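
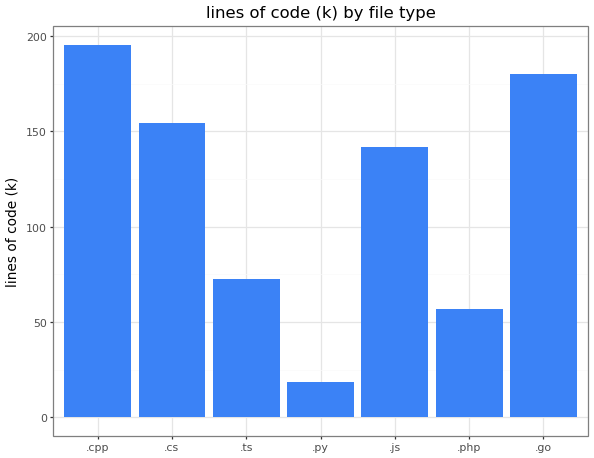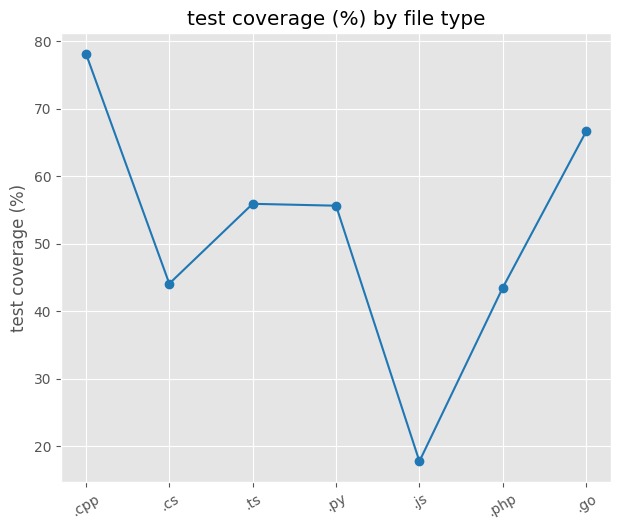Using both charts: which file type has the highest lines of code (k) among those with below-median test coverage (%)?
.cs

Chart 2 median test coverage (%) ≈ 60; below-median file types: .cs, .js, .php. Among those, .cs has the highest lines of code (k) (≈ 160).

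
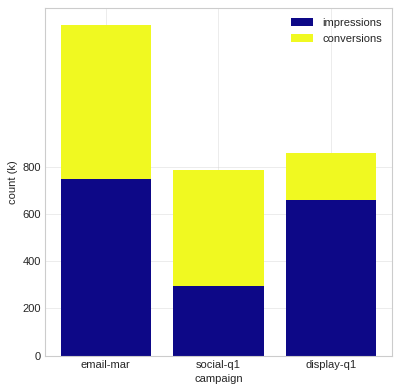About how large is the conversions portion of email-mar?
conversions top ≈ 1400, bottom ≈ 800; segment ≈ 600.

≈ 600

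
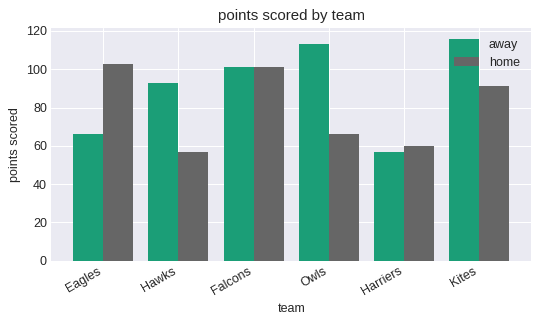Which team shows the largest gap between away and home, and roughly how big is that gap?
Owls, ≈ 40

Owls: away ≈ 110, home ≈ 70 → gap ≈ 40. Next-largest (Eagles) is only ≈ 30.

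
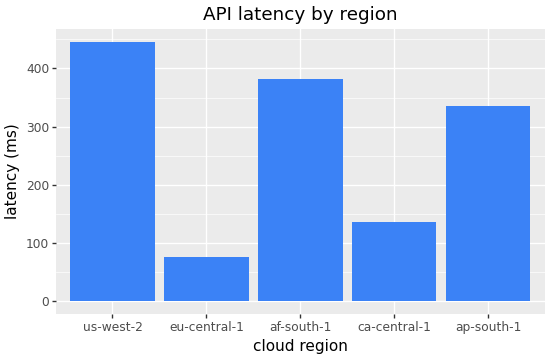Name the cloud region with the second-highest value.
Top 3: us-west-2 ≈ 450, af-south-1 ≈ 400, ap-south-1 ≈ 350.

af-south-1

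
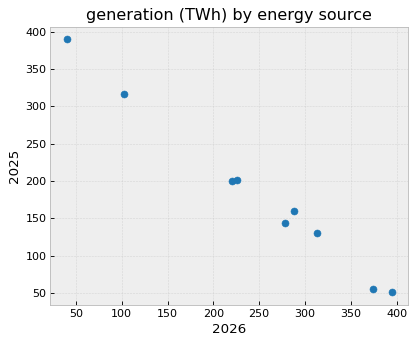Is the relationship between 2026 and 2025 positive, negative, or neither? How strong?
negative, strong

Points are negatively correlated; strong (|r| ≈ 1.0).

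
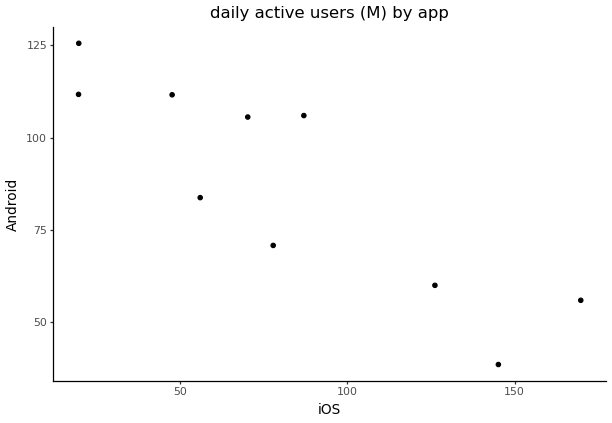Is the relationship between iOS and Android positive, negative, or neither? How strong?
Points are negatively correlated; strong (|r| ≈ 0.9).

negative, strong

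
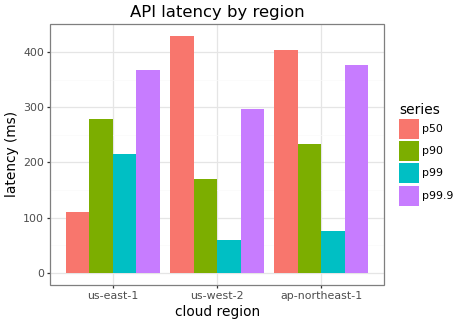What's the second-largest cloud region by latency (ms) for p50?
ap-northeast-1

Top 3 for p50: us-west-2 ≈ 450, ap-northeast-1 ≈ 400, us-east-1 ≈ 100.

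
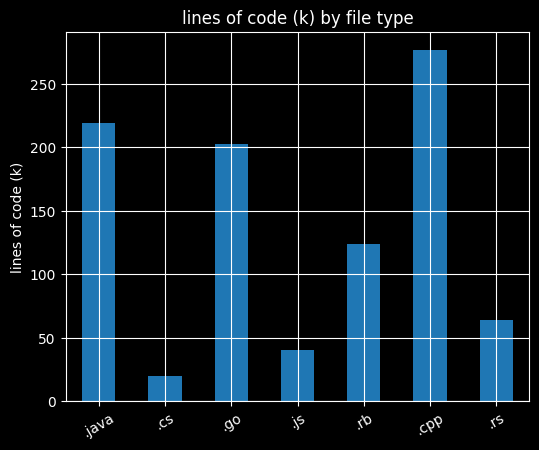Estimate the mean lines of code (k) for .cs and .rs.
(25 + 75) / 2 ≈ 50.

≈ 50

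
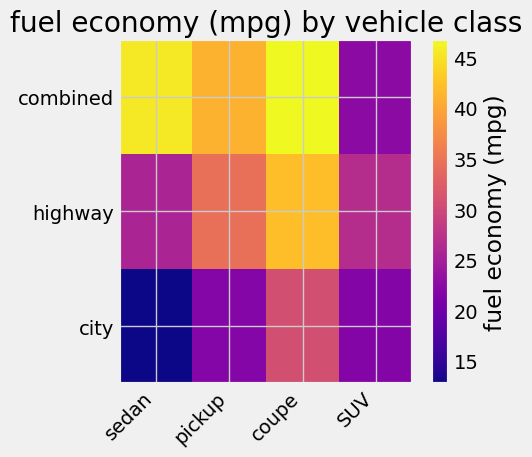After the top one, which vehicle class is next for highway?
pickup

Top 3 for highway: coupe ≈ 40, pickup ≈ 35, SUV ≈ 25.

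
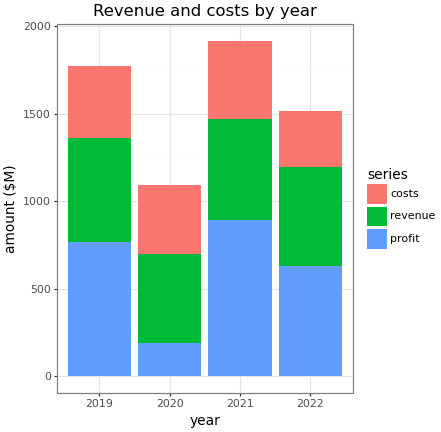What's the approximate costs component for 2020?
costs top ≈ 1000, bottom ≈ 600; segment ≈ 400.

≈ 400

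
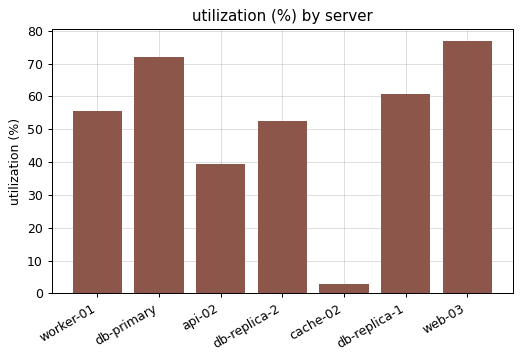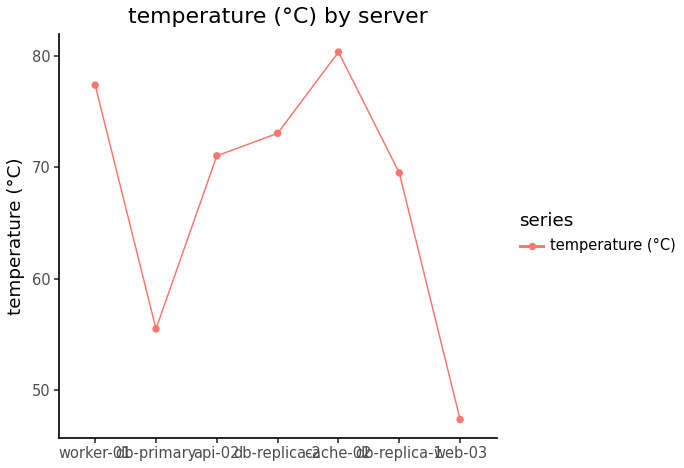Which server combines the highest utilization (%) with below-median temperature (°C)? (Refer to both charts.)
web-03

Chart 2 median temperature (°C) ≈ 70; below-median servers: db-primary, db-replica-1, web-03. Among those, web-03 has the highest utilization (%) (≈ 80).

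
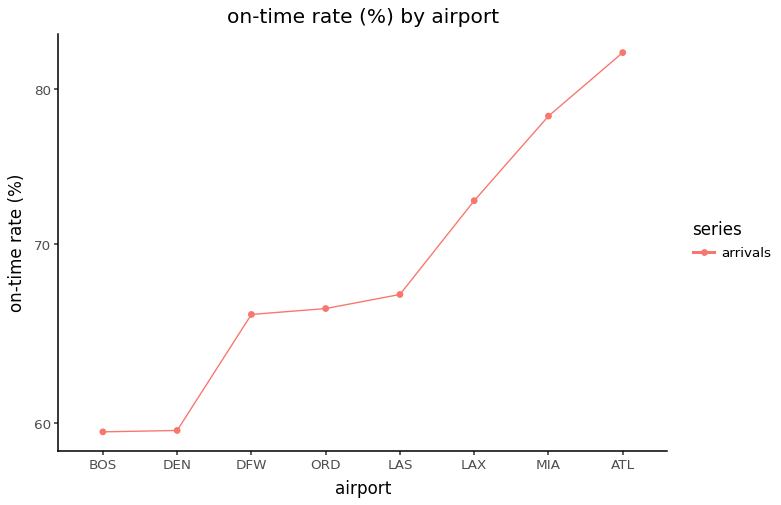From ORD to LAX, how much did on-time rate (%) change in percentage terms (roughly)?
≈ +9.1%

ORD ≈ 66, LAX ≈ 72; (72 − 66) / 66 ≈ +9.1%.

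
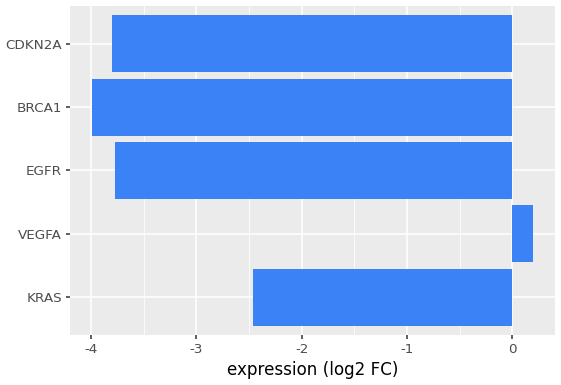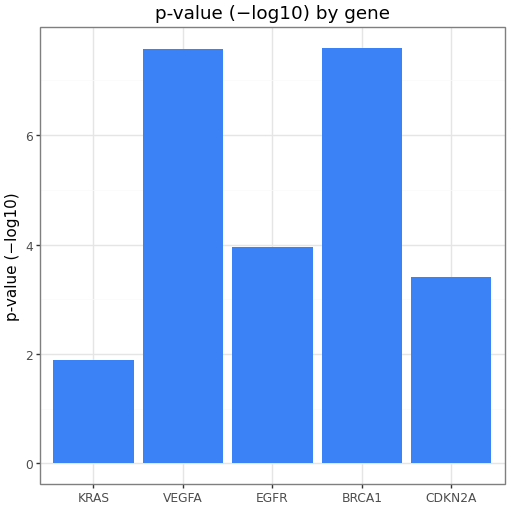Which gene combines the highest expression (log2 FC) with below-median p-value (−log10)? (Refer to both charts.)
Chart 2 median p-value (−log10) ≈ 4; below-median genes: KRAS, CDKN2A. Among those, KRAS has the highest expression (log2 FC) (≈ -2.46).

KRAS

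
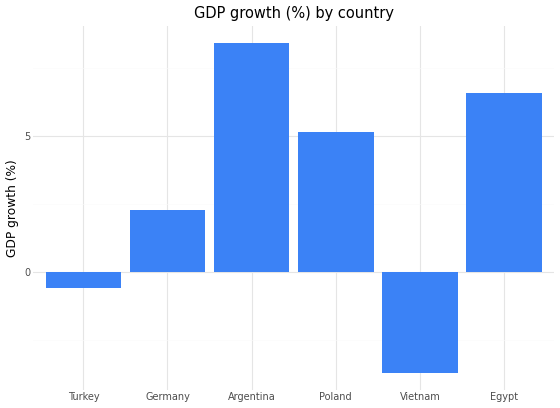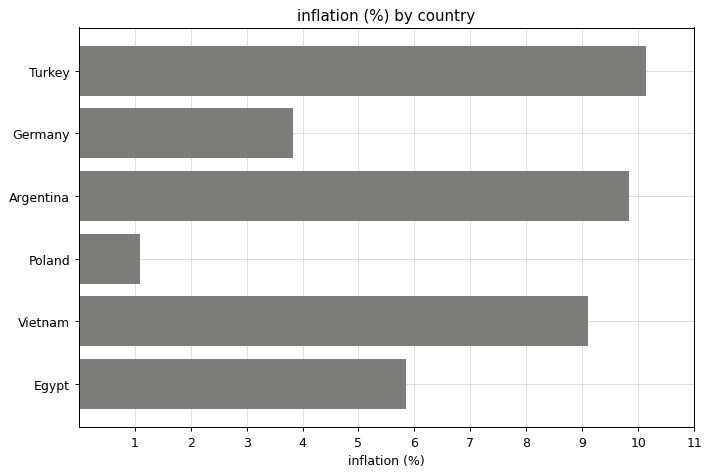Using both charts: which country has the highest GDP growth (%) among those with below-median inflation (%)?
Chart 2 median inflation (%) ≈ 7; below-median countries: Germany, Poland, Egypt. Among those, Egypt has the highest GDP growth (%) (≈ 7).

Egypt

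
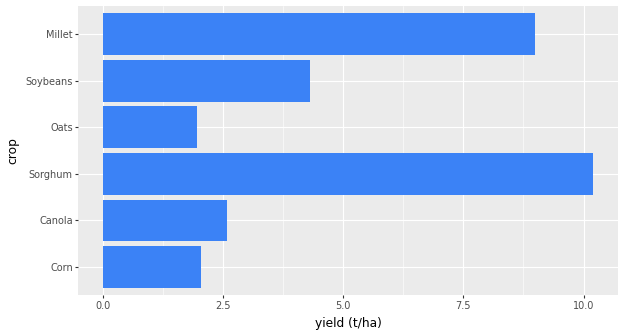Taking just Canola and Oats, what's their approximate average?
(3 + 2) / 2 ≈ 2.

≈ 2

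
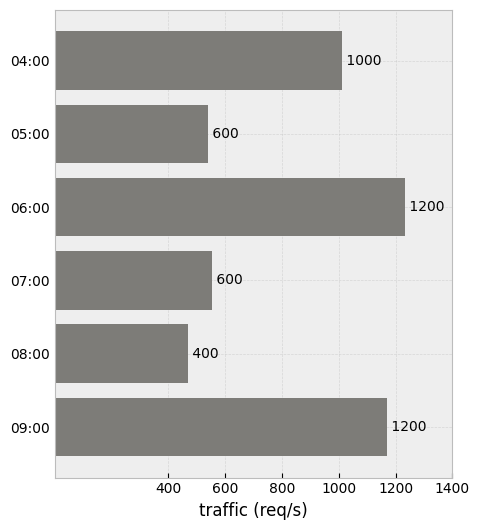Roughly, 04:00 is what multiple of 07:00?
04:00 ≈ 1000, 07:00 ≈ 600; 1000/600 ≈ 1.67.

≈ 1.67×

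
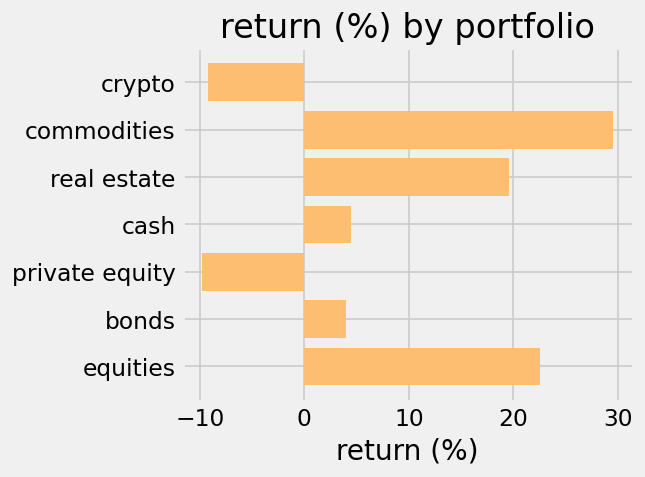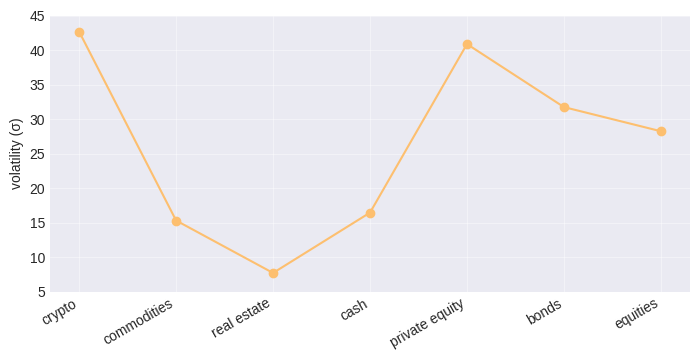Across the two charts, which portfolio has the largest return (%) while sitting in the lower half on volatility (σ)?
commodities

Chart 2 median volatility (σ) ≈ 30; below-median portfolios: commodities, real estate, cash. Among those, commodities has the highest return (%) (≈ 30).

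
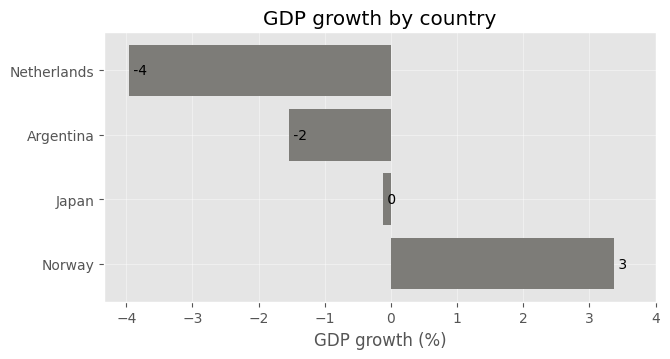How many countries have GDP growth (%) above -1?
Above -1: Japan, Norway.

2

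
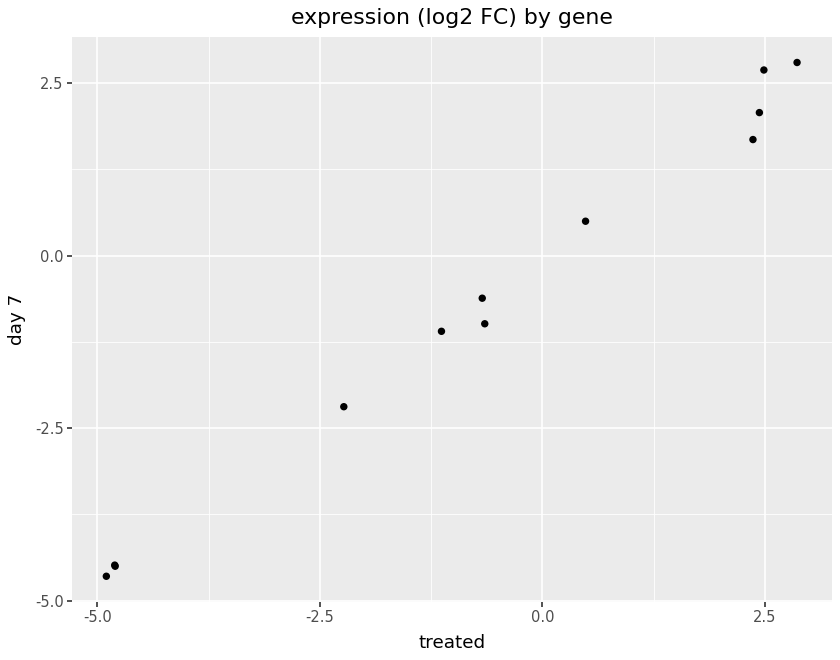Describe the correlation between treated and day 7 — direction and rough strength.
Points are positively correlated; strong (|r| ≈ 1.0).

positive, strong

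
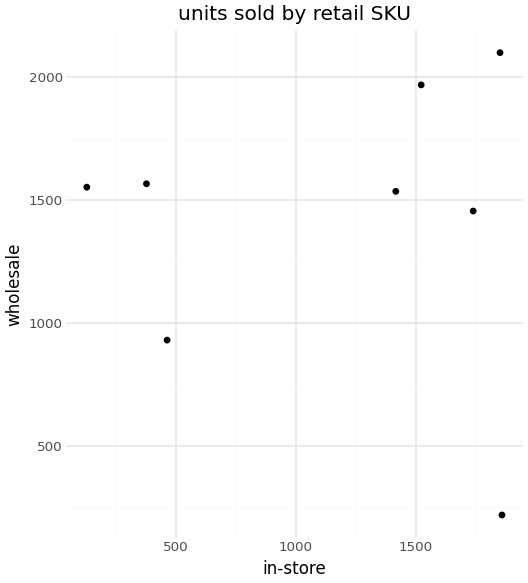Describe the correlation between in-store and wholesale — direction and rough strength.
no clear correlation

Points are roughly uncorrelated; weak (|r| ≈ 0.0).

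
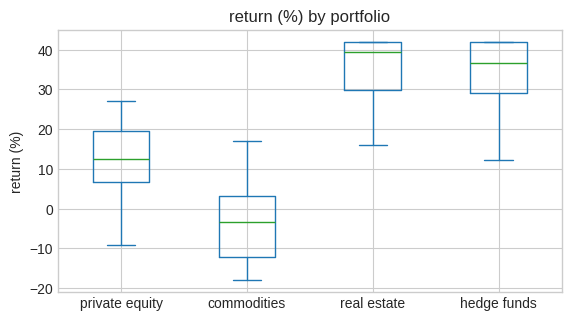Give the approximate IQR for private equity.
≈ 15

Q3 ≈ 20, Q1 ≈ 5; IQR ≈ 15.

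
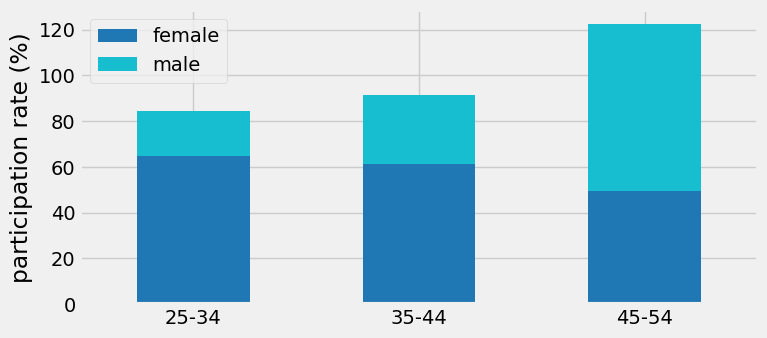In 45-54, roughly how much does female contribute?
female top ≈ 40, bottom ≈ 0; segment ≈ 40.

≈ 40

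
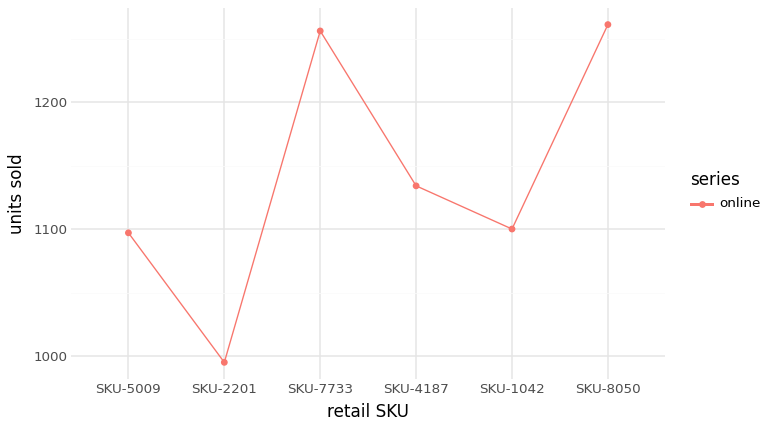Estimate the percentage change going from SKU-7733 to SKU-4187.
SKU-7733 ≈ 1250, SKU-4187 ≈ 1125; (1125 − 1250) / 1250 ≈ -10%.

≈ -10%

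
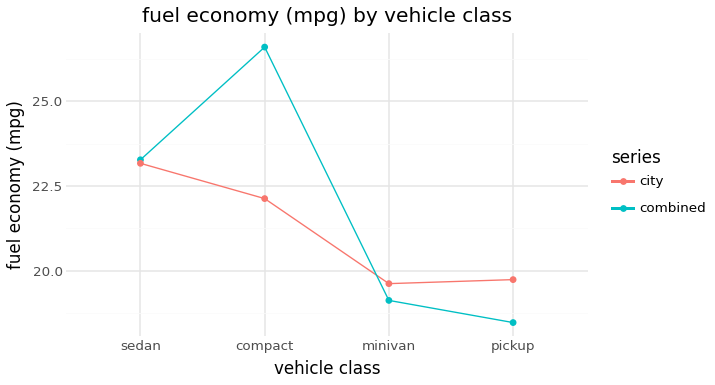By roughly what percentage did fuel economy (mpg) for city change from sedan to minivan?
≈ -13%

sedan ≈ 23, minivan ≈ 20; (20 − 23) / 23 ≈ -13%.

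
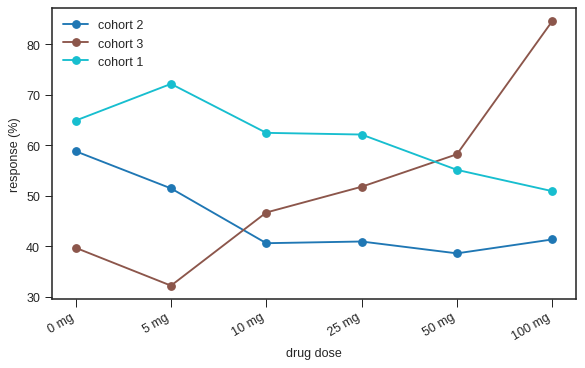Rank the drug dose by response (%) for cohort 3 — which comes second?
Top 3 for cohort 3: 100 mg ≈ 85, 50 mg ≈ 60, 25 mg ≈ 50.

50 mg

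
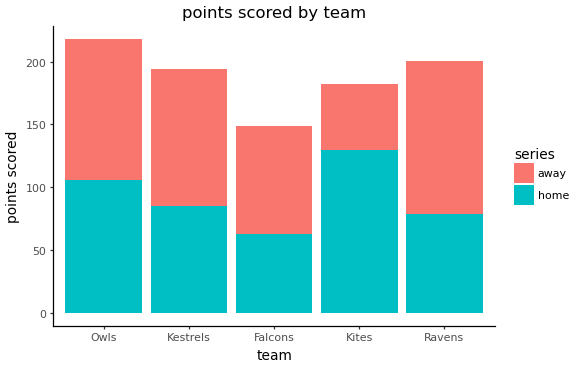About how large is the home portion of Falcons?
home top ≈ 60, bottom ≈ 0; segment ≈ 60.

≈ 60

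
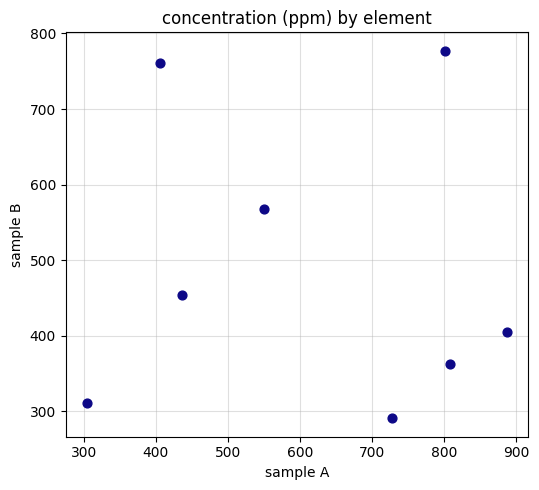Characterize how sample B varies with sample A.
no clear correlation

Points are roughly uncorrelated; weak (|r| ≈ 0.1).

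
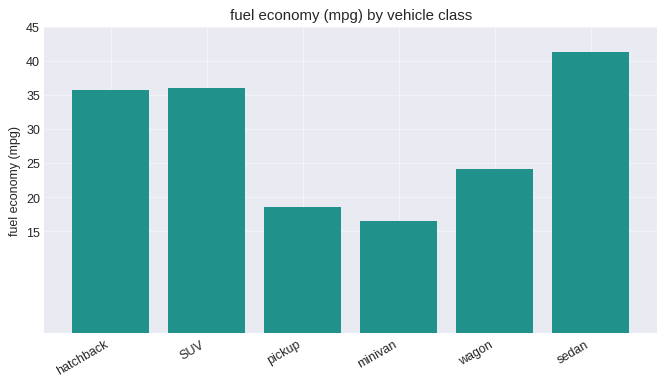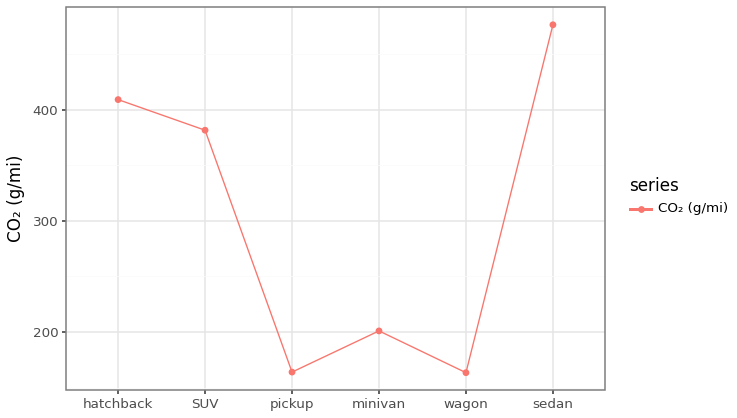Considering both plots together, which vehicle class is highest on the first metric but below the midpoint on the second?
Chart 2 median CO₂ (g/mi) ≈ 300; below-median vehicle classes: pickup, minivan, wagon. Among those, wagon has the highest fuel economy (mpg) (≈ 25).

wagon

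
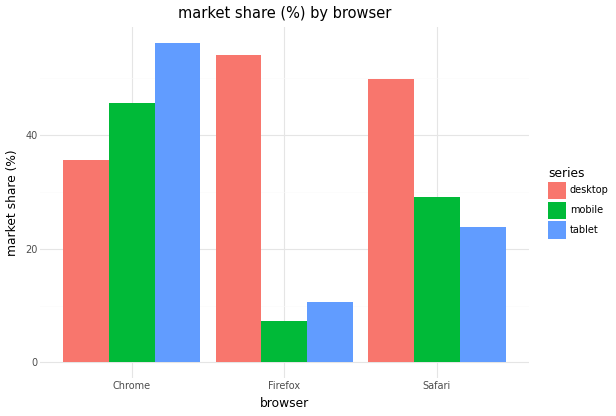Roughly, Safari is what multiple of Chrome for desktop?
≈ 1.43×

Safari ≈ 50, Chrome ≈ 35; 50/35 ≈ 1.43.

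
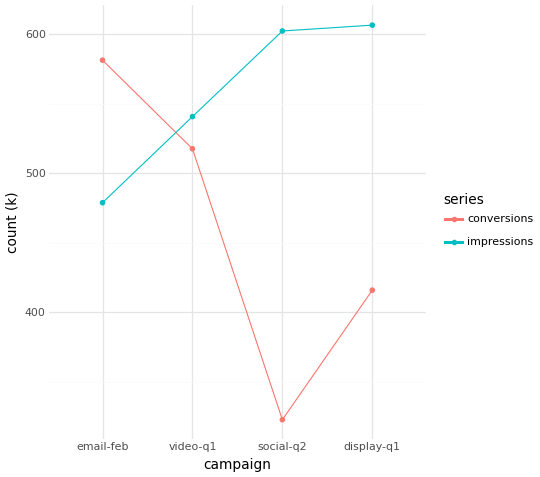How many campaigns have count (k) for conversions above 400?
Above 400: email-feb, video-q1, display-q1.

3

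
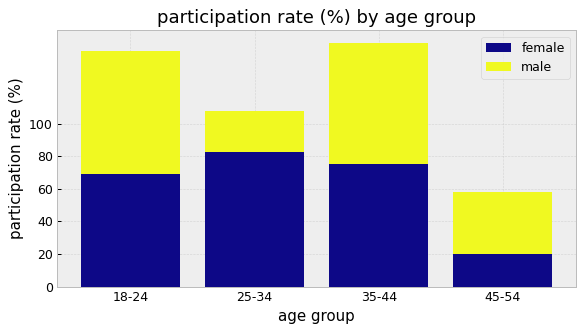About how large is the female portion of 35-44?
≈ 80

female top ≈ 80, bottom ≈ 0; segment ≈ 80.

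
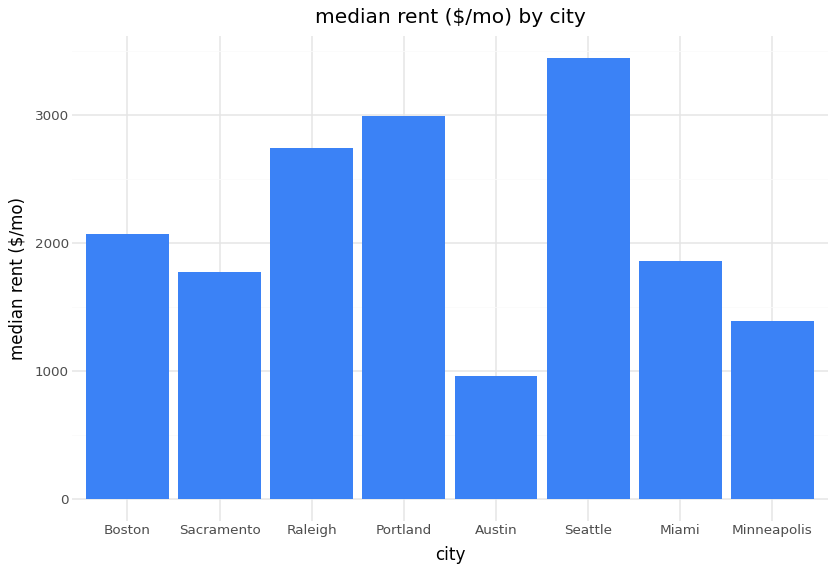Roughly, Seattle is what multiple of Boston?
≈ 1.75×

Seattle ≈ 3500, Boston ≈ 2000; 3500/2000 ≈ 1.75.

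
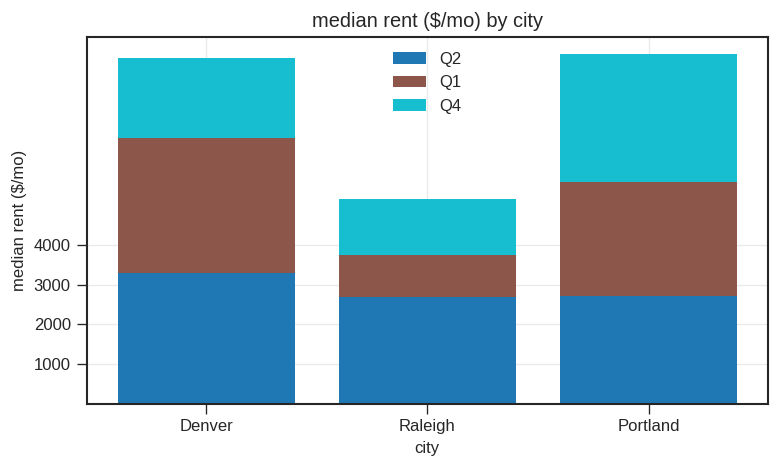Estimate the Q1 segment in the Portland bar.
≈ 3000

Q1 top ≈ 6000, bottom ≈ 3000; segment ≈ 3000.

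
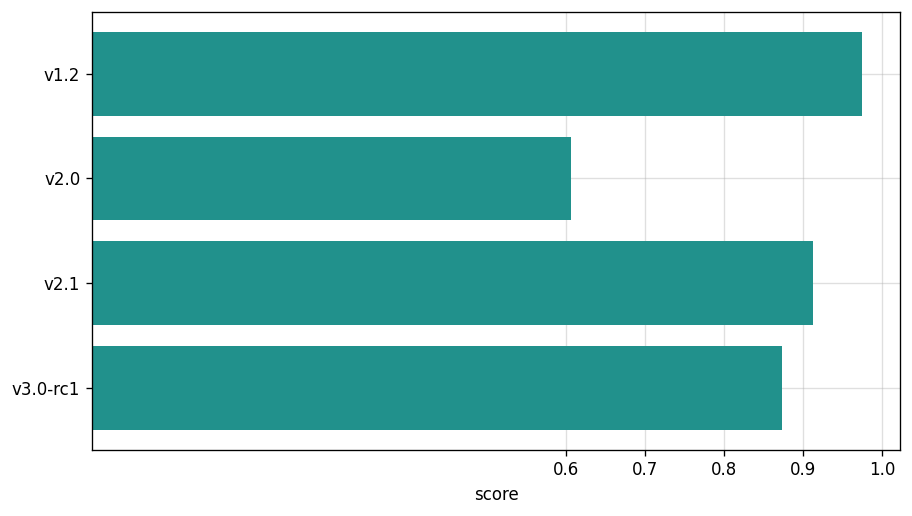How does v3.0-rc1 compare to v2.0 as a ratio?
≈ 1.5×

v3.0-rc1 ≈ 0.9, v2.0 ≈ 0.6; 0.9/0.6 ≈ 1.5.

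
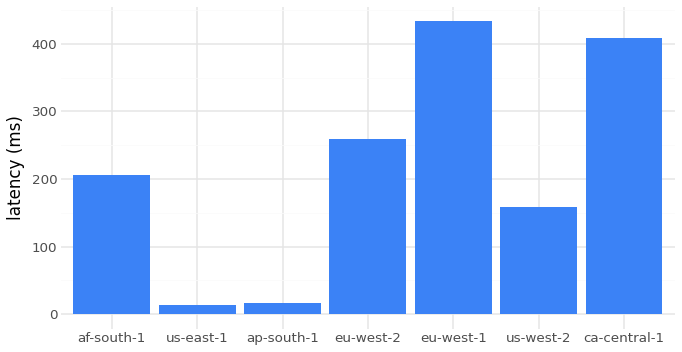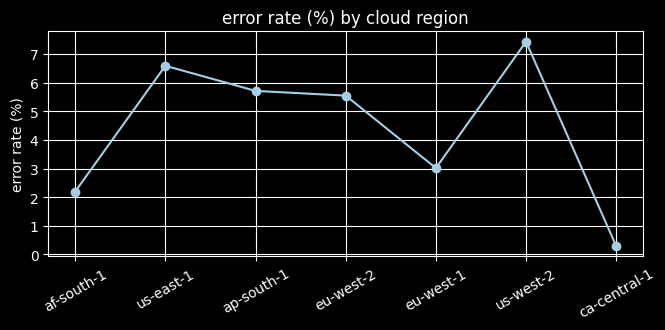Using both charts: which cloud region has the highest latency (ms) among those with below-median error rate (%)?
Chart 2 median error rate (%) ≈ 6; below-median cloud regions: af-south-1, eu-west-1, ca-central-1. Among those, eu-west-1 has the highest latency (ms) (≈ 450).

eu-west-1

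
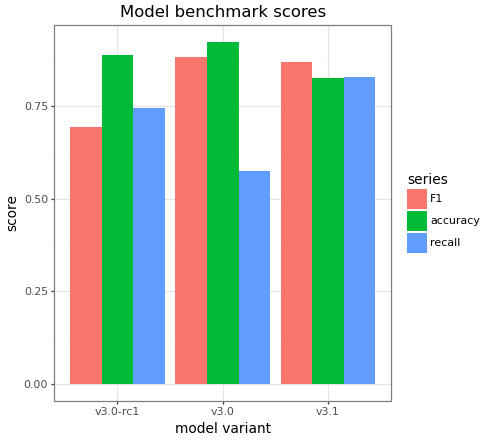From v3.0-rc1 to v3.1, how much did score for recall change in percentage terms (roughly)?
v3.0-rc1 ≈ 0.7, v3.1 ≈ 0.8; (0.8 − 0.7) / 0.7 ≈ +14.3%.

≈ +14.3%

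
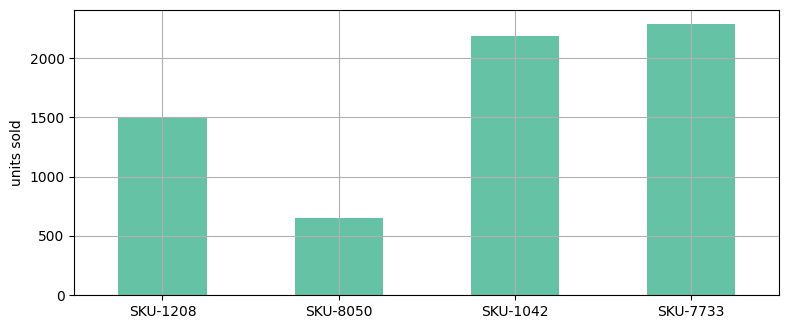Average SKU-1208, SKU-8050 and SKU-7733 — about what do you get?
≈ 1467

(1600 + 600 + 2200) / 3 ≈ 1467.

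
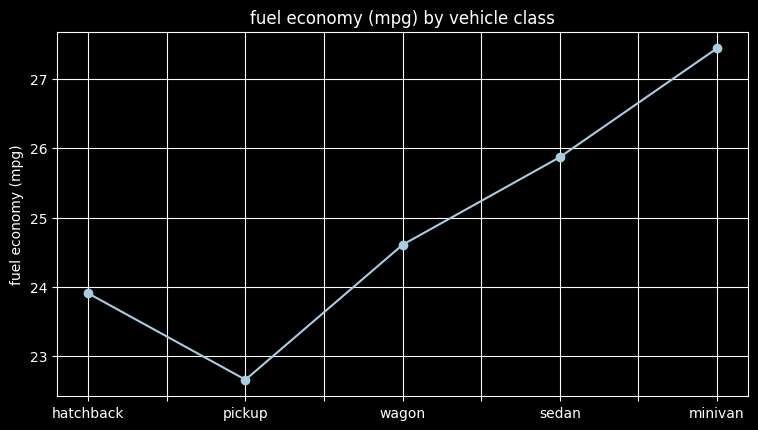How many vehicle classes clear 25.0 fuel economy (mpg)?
2

Above 25.0: sedan, minivan.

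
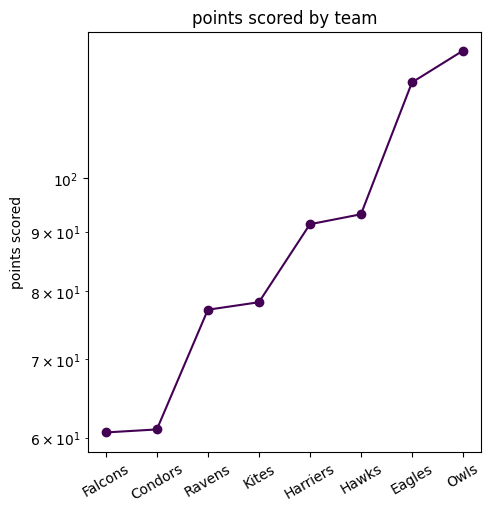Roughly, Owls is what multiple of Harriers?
≈ 1.44×

Owls ≈ 130, Harriers ≈ 90; 130/90 ≈ 1.44.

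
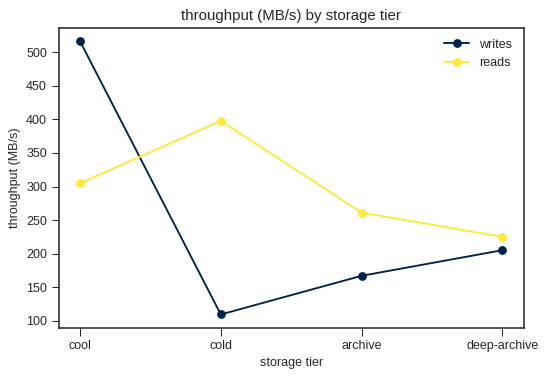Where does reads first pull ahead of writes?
cold

cool: reads ≈ 300 vs writes ≈ 500 (not yet); cold: reads ≈ 400 vs writes ≈ 100 (first crossover).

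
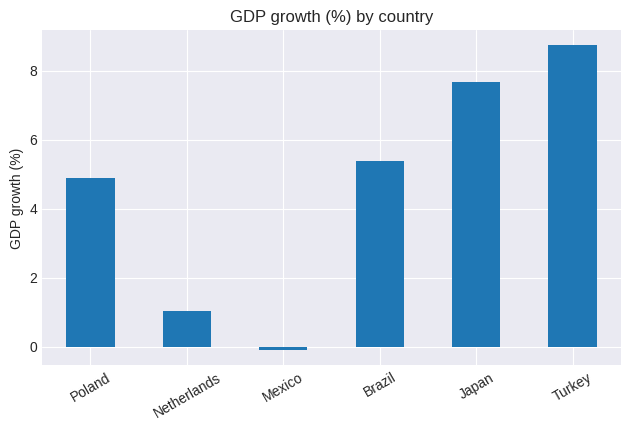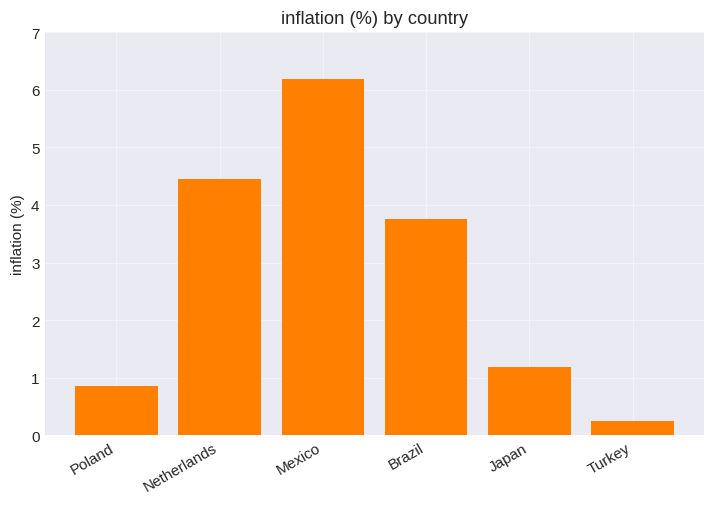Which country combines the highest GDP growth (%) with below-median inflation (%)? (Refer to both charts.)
Chart 2 median inflation (%) ≈ 2; below-median countries: Poland, Japan, Turkey. Among those, Turkey has the highest GDP growth (%) (≈ 9).

Turkey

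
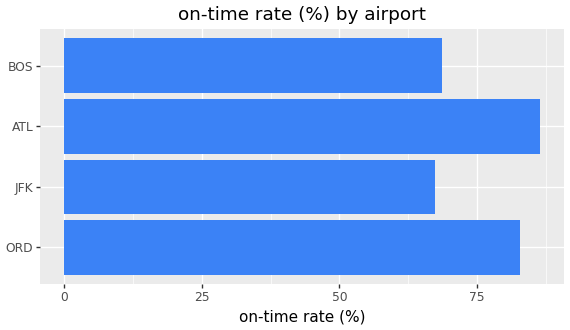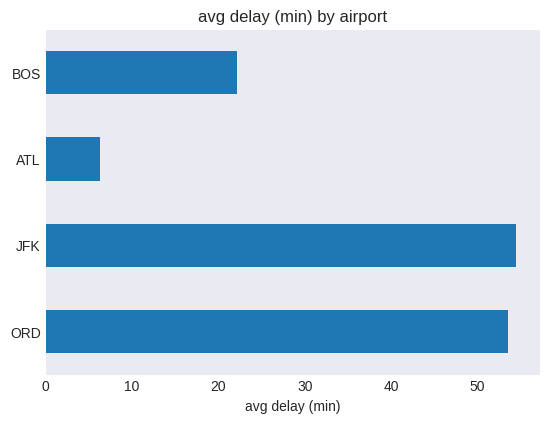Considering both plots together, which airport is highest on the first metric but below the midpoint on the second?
ATL

Chart 2 median avg delay (min) ≈ 40; below-median airports: ATL, BOS. Among those, ATL has the highest on-time rate (%) (≈ 90).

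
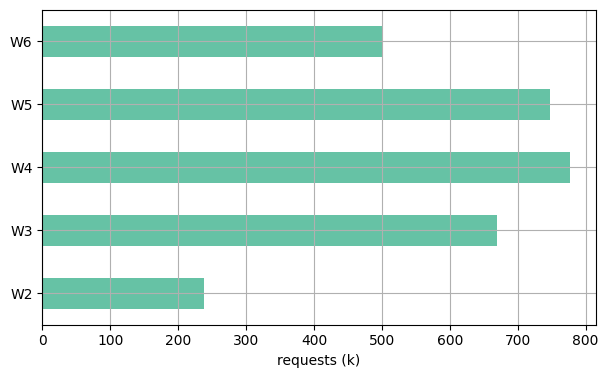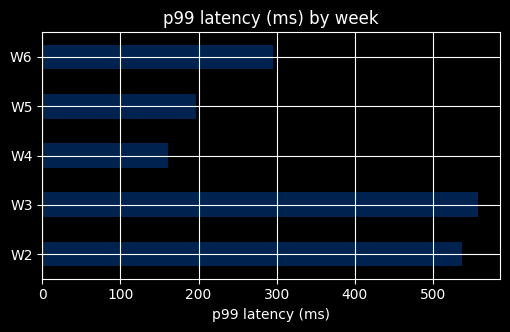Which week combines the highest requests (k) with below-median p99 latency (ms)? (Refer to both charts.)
W4

Chart 2 median p99 latency (ms) ≈ 300; below-median weeks: W4, W5. Among those, W4 has the highest requests (k) (≈ 800).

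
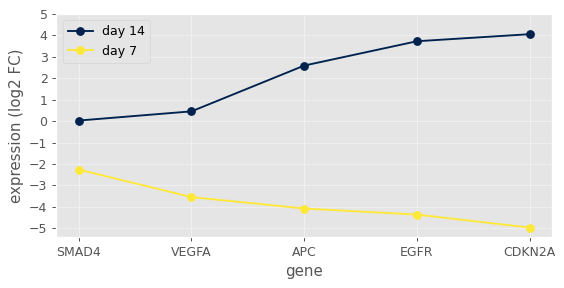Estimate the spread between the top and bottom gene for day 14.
Max CDKN2A ≈ 4, min SMAD4 ≈ 0; range ≈ 4.

≈ 4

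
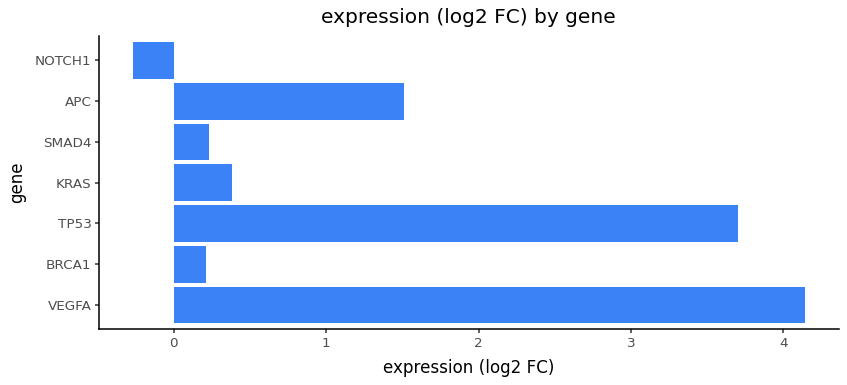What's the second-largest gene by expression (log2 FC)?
TP53

Top 3: VEGFA ≈ 4.0, TP53 ≈ 3.5, APC ≈ 1.5.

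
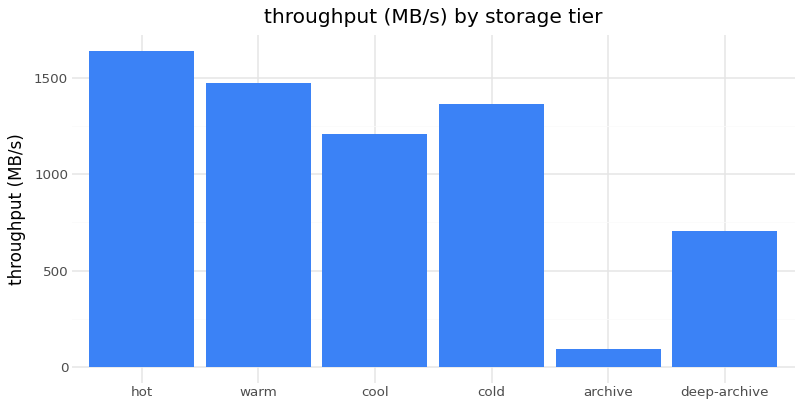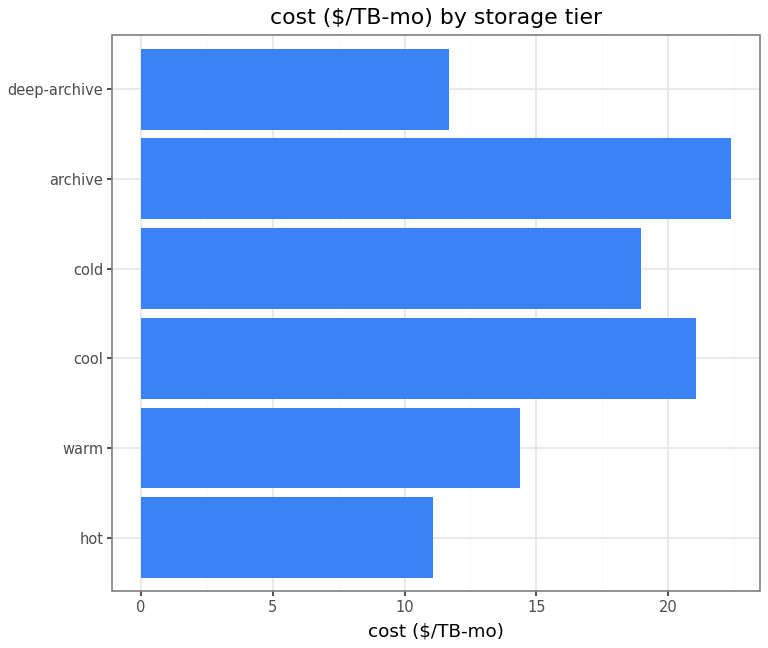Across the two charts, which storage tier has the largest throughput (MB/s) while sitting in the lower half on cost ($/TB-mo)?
Chart 2 median cost ($/TB-mo) ≈ 15; below-median storage tiers: hot, warm, deep-archive. Among those, hot has the highest throughput (MB/s) (≈ 1600).

hot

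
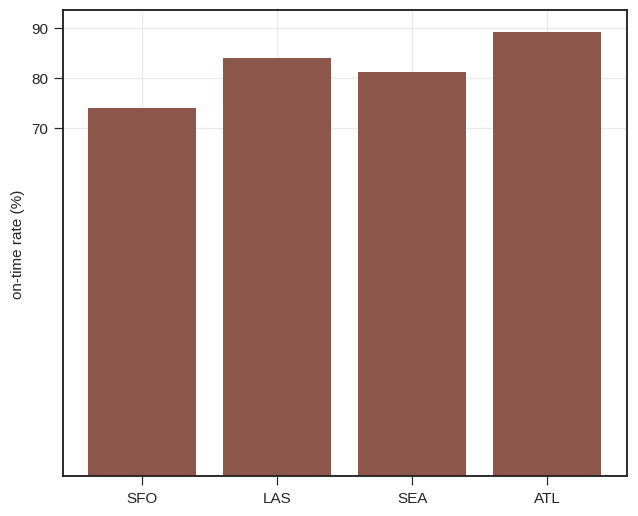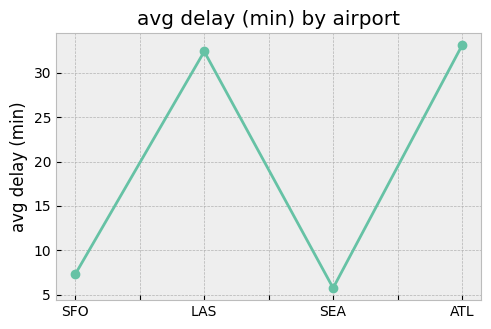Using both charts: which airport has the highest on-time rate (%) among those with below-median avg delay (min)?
Chart 2 median avg delay (min) ≈ 20; below-median airports: SFO, SEA. Among those, SEA has the highest on-time rate (%) (≈ 80).

SEA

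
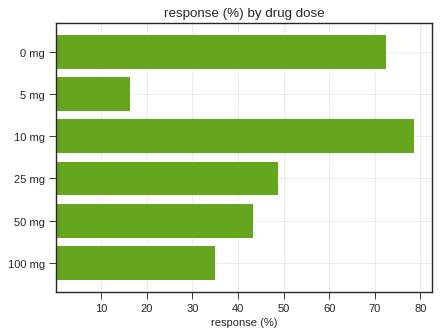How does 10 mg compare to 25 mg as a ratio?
10 mg ≈ 80, 25 mg ≈ 50; 80/50 ≈ 1.6.

≈ 1.6×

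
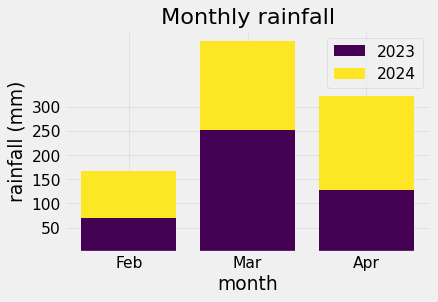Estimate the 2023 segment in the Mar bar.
2023 top ≈ 250, bottom ≈ 0; segment ≈ 250.

≈ 250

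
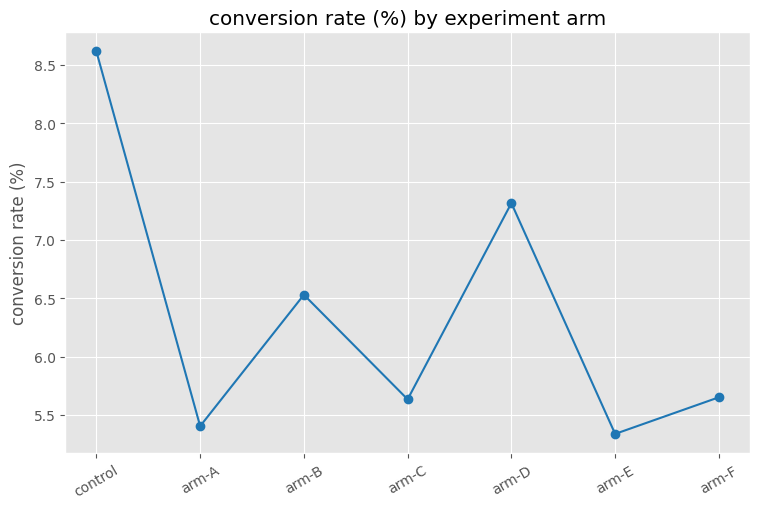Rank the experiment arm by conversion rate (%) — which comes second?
arm-D

Top 3: control ≈ 8.5, arm-D ≈ 7.5, arm-B ≈ 6.5.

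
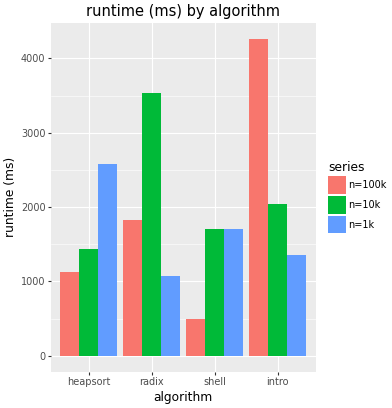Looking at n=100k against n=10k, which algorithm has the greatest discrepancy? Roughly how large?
intro: n=100k ≈ 4500, n=10k ≈ 2000 → gap ≈ 2500. Next-largest (radix) is only ≈ 1500.

intro, ≈ 2500 ms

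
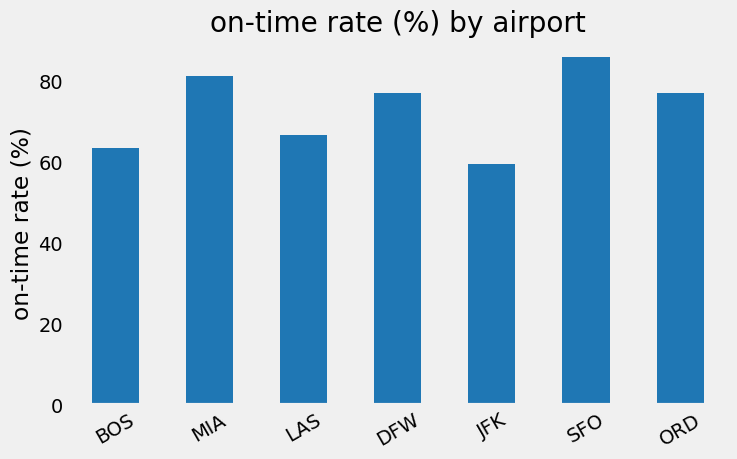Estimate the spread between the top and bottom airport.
≈ 30

Max SFO ≈ 90, min JFK ≈ 60; range ≈ 30.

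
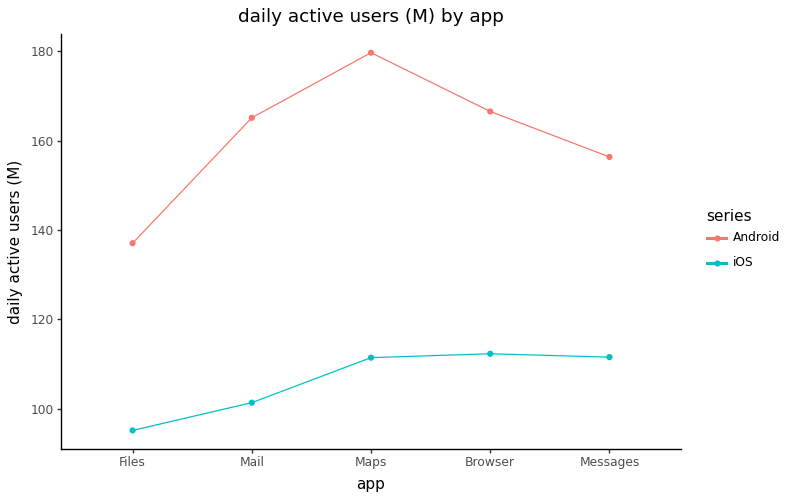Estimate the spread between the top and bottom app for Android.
≈ 40

Max Maps ≈ 180, min Files ≈ 140; range ≈ 40.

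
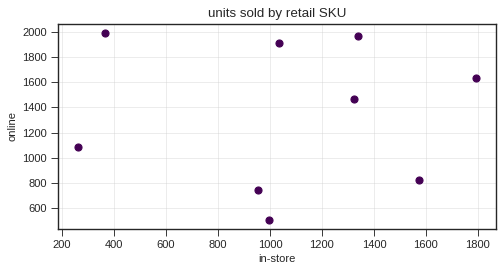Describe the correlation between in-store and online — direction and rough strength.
no clear correlation

Points are roughly uncorrelated; weak (|r| ≈ 0.0).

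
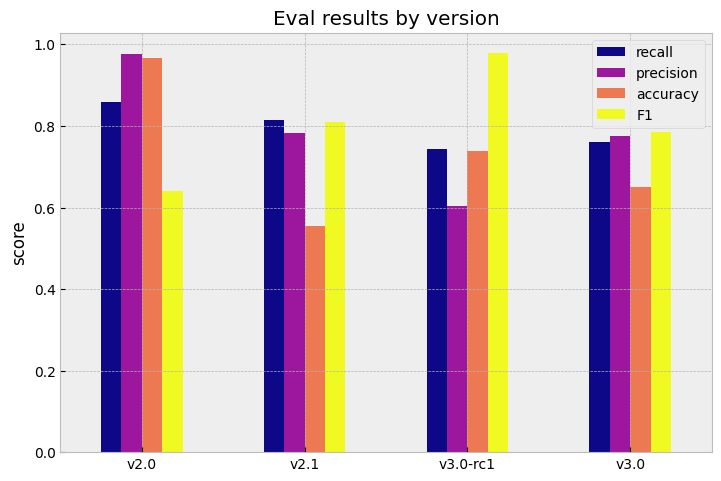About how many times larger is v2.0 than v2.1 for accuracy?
v2.0 ≈ 1.0, v2.1 ≈ 0.6; 1.0/0.6 ≈ 1.67.

≈ 1.67×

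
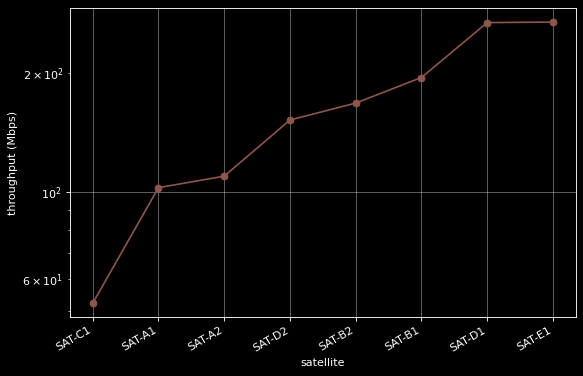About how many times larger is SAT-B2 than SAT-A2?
SAT-B2 ≈ 160, SAT-A2 ≈ 100; 160/100 ≈ 1.6.

≈ 1.6×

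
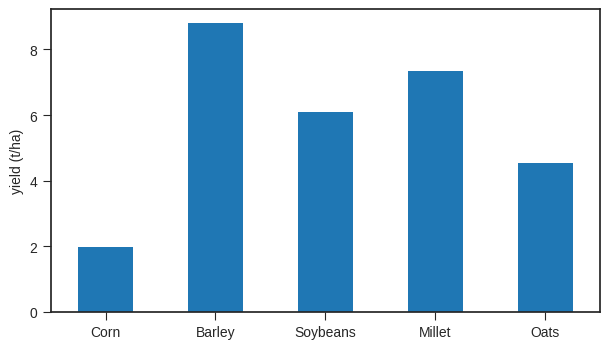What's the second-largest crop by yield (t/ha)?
Millet

Top 3: Barley ≈ 9, Millet ≈ 7, Soybeans ≈ 6.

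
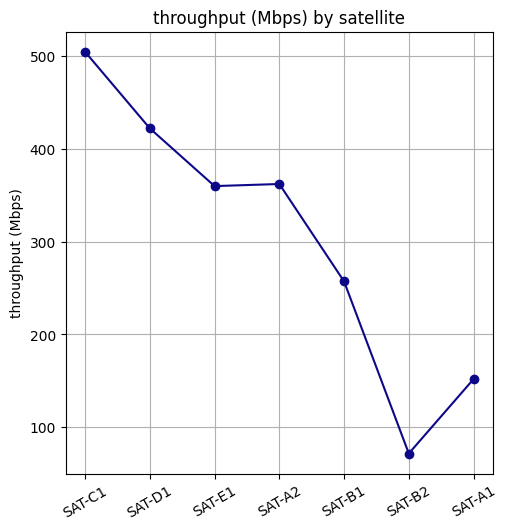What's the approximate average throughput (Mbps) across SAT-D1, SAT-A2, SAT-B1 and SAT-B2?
(400 + 350 + 250 + 50) / 4 ≈ 262.

≈ 262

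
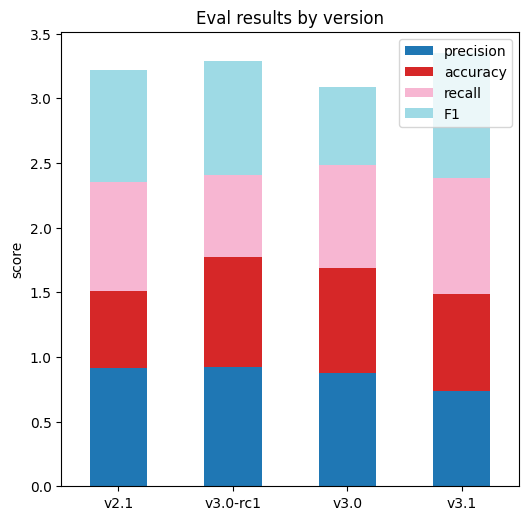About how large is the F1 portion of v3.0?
≈ 0.5

F1 top ≈ 3.0, bottom ≈ 2.5; segment ≈ 0.5.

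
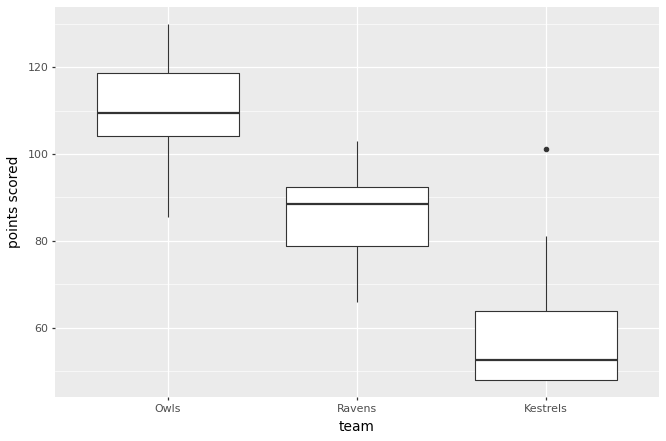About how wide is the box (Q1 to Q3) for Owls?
≈ 15

Q3 ≈ 120, Q1 ≈ 105; IQR ≈ 15.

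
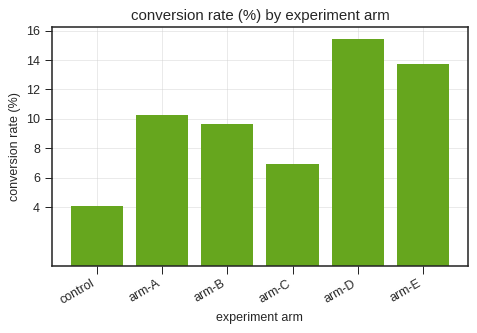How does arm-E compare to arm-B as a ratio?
arm-E ≈ 14, arm-B ≈ 10; 14/10 ≈ 1.4.

≈ 1.4×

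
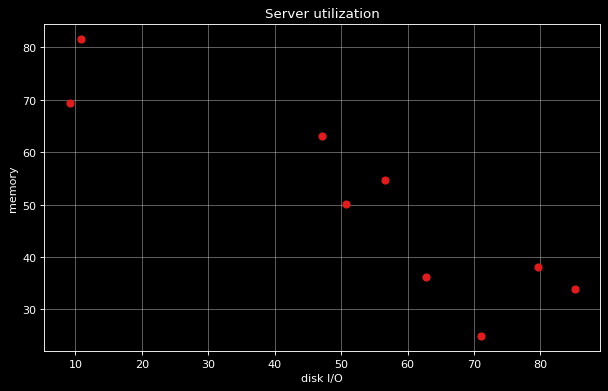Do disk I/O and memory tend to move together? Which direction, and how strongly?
negative, strong

Points are negatively correlated; strong (|r| ≈ 0.9).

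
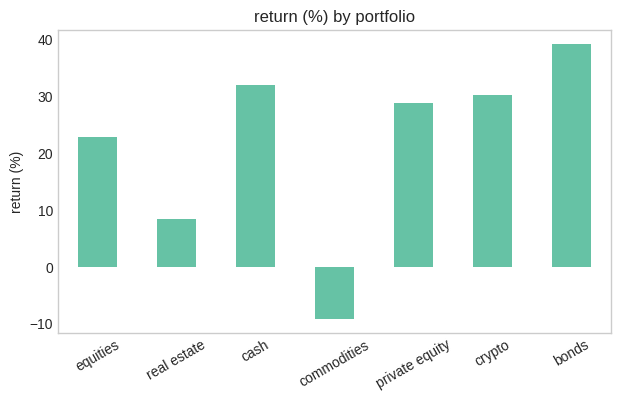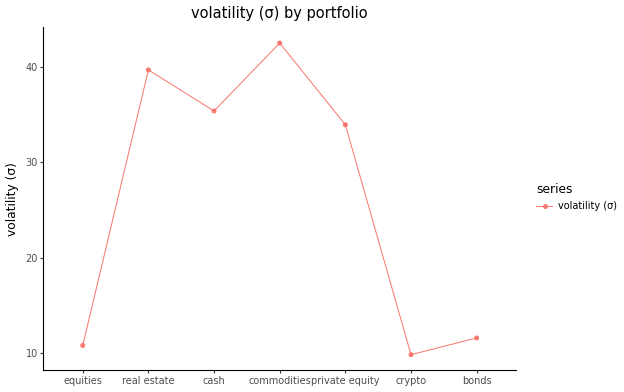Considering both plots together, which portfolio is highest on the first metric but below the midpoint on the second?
bonds

Chart 2 median volatility (σ) ≈ 35; below-median portfolios: equities, crypto, bonds. Among those, bonds has the highest return (%) (≈ 40).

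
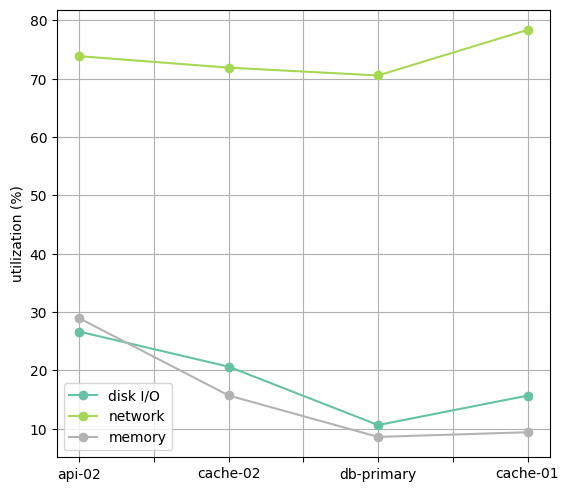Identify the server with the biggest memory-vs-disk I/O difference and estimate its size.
cache-01, ≈ 10 %

cache-01: memory ≈ 10, disk I/O ≈ 20 → gap ≈ 10. Next-largest (cache-02) is only ≈ 0.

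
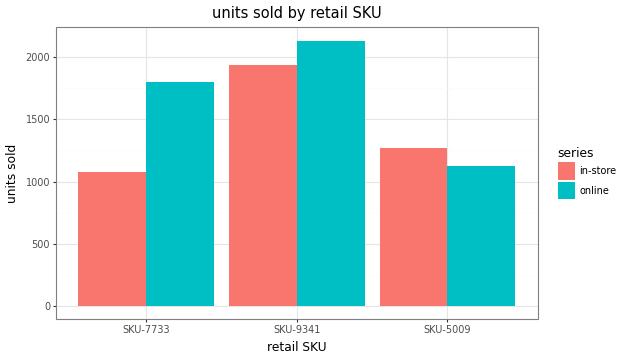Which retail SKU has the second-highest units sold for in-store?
Top 3 for in-store: SKU-9341 ≈ 2000, SKU-5009 ≈ 1200, SKU-7733 ≈ 1000.

SKU-5009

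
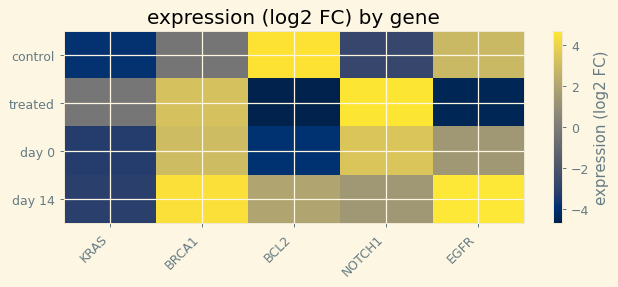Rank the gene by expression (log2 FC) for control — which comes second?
Top 3 for control: BCL2 ≈ 5, EGFR ≈ 3, BRCA1 ≈ 0.

EGFR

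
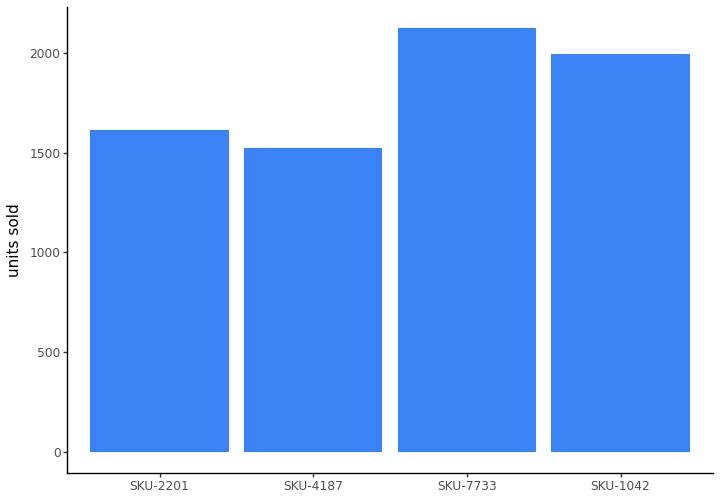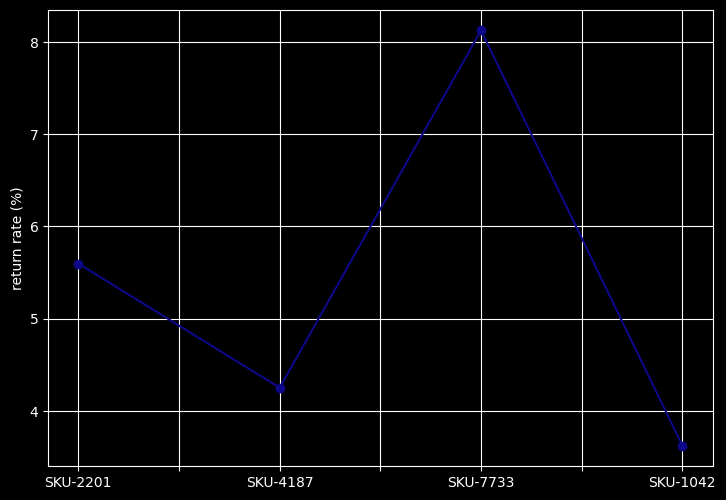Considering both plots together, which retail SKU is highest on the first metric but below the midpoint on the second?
SKU-1042

Chart 2 median return rate (%) ≈ 5; below-median retail SKUs: SKU-4187, SKU-1042. Among those, SKU-1042 has the highest units sold (≈ 2000).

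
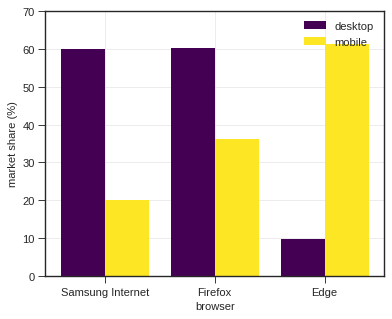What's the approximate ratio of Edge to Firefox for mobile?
Edge ≈ 60, Firefox ≈ 40; 60/40 ≈ 1.5.

≈ 1.5×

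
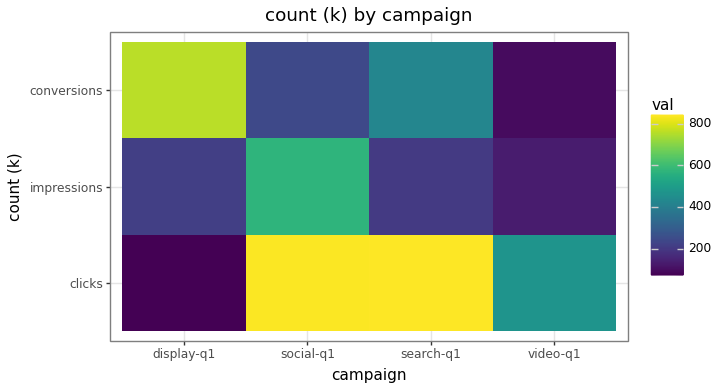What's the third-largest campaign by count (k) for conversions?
Top 4 for conversions: display-q1 ≈ 800, search-q1 ≈ 400, social-q1 ≈ 200, video-q1 ≈ 100.

social-q1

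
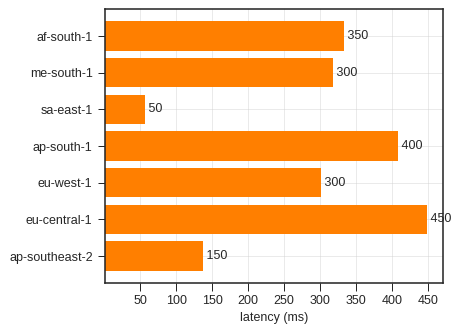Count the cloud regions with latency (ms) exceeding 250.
5

Above 250: af-south-1, me-south-1, ap-south-1, eu-west-1, eu-central-1.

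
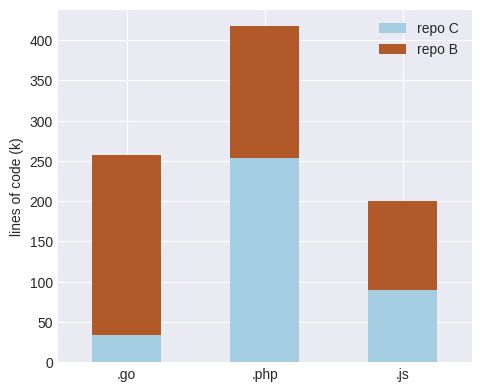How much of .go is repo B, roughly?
≈ 200

repo B top ≈ 250, bottom ≈ 50; segment ≈ 200.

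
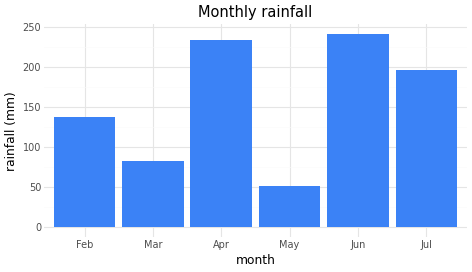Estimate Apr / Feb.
≈ 1.5×

Apr ≈ 225, Feb ≈ 150; 225/150 ≈ 1.5.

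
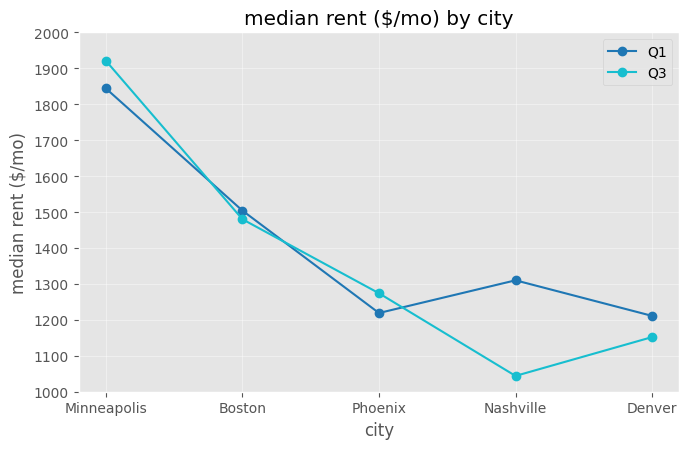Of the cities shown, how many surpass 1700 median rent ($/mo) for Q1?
1

Above 1700: Minneapolis.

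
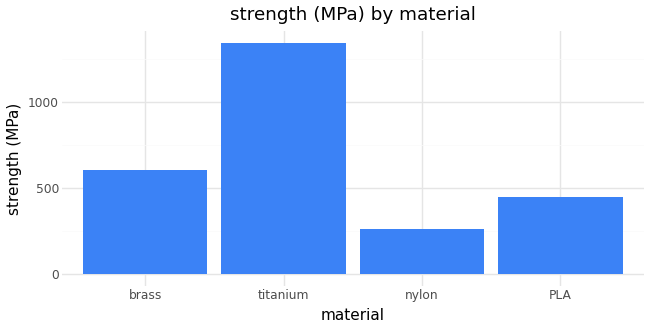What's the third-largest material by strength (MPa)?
Top 4: titanium ≈ 1400, brass ≈ 600, PLA ≈ 400, nylon ≈ 200.

PLA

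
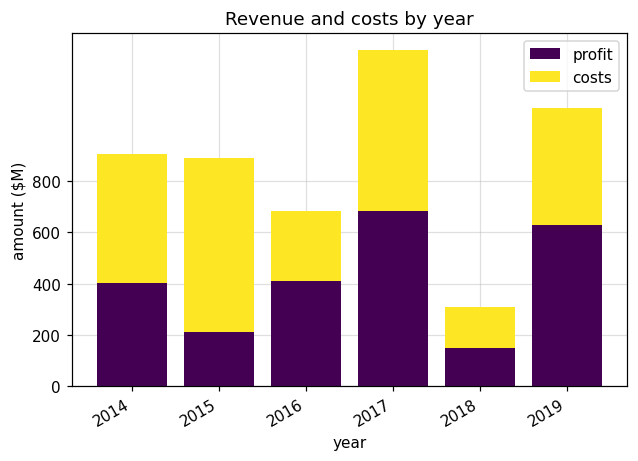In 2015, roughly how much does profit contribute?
profit top ≈ 200, bottom ≈ 0; segment ≈ 200.

≈ 200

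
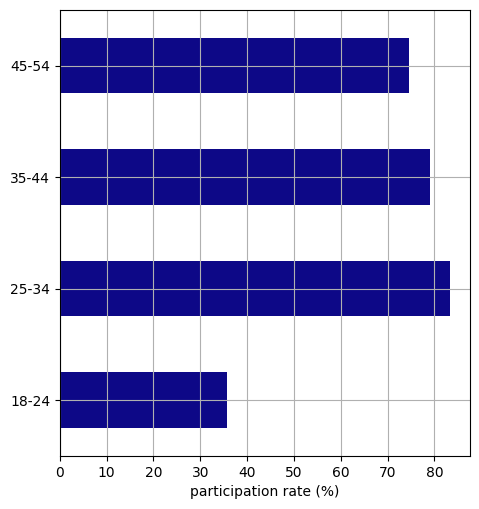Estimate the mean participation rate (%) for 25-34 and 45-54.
≈ 75

(80 + 70) / 2 ≈ 75.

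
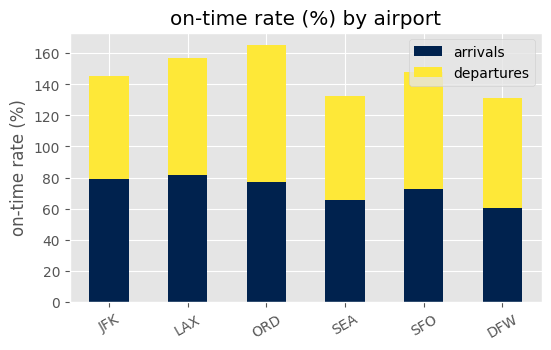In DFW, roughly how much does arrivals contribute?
arrivals top ≈ 60, bottom ≈ 0; segment ≈ 60.

≈ 60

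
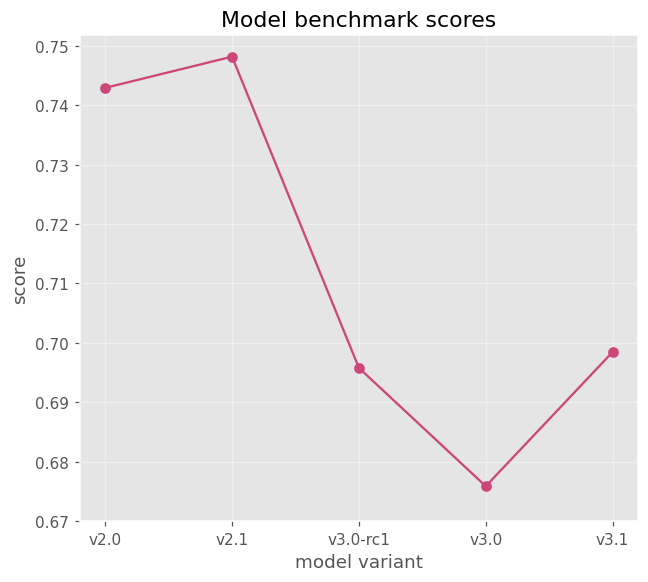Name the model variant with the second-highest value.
Top 3: v2.1 ≈ 0.75, v2.0 ≈ 0.74, v3.1 ≈ 0.70.

v2.0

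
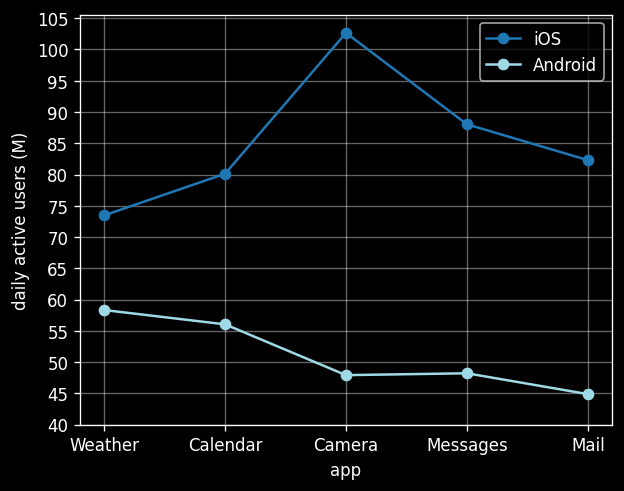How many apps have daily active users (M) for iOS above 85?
Above 85: Camera, Messages.

2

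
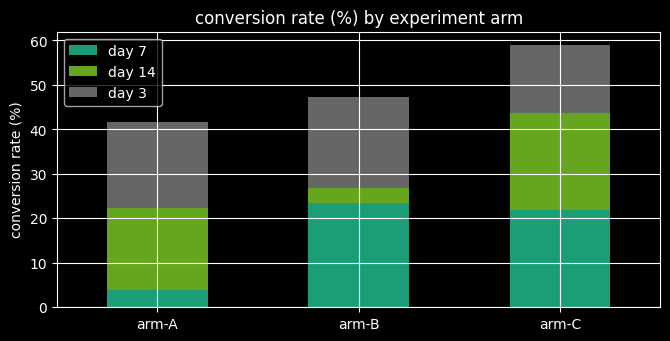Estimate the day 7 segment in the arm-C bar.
day 7 top ≈ 20, bottom ≈ 0; segment ≈ 20.

≈ 20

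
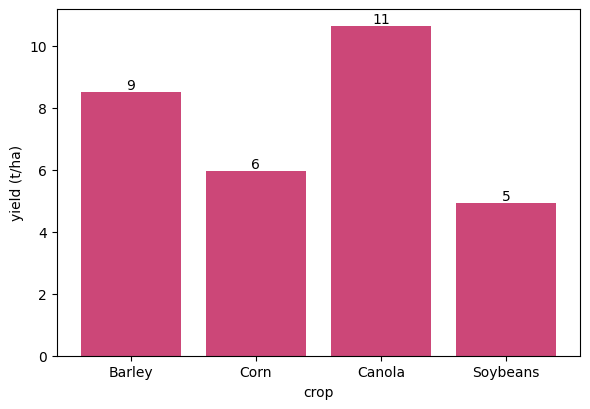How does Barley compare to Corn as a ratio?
Barley ≈ 9, Corn ≈ 6; 9/6 ≈ 1.5.

≈ 1.5×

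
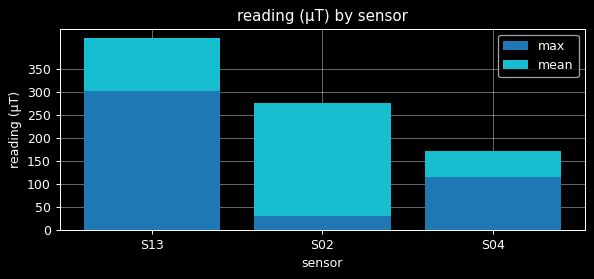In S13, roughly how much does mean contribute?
≈ 100

mean top ≈ 400, bottom ≈ 300; segment ≈ 100.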